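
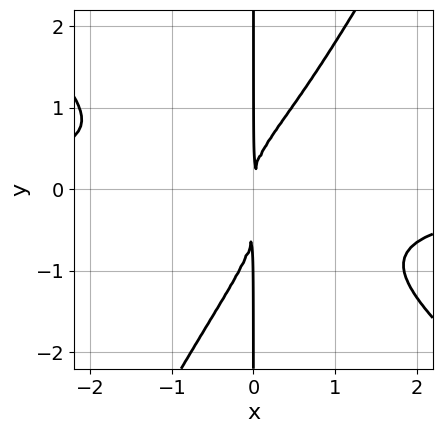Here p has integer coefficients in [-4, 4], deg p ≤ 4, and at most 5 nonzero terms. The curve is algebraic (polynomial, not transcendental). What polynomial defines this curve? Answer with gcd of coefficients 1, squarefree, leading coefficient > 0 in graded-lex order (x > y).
Degree: a generic line meets the curve in up to 4 points, so deg p = 4.
From the axis intercepts and sections: every point of the y-axis in the box is on the curve.
Fitting integer coefficients to these (and the overall shape) gives p.

3*x^3*y + 2*x^2*y^2 - 2*x*y^3 - x*y^2 + 3*x^2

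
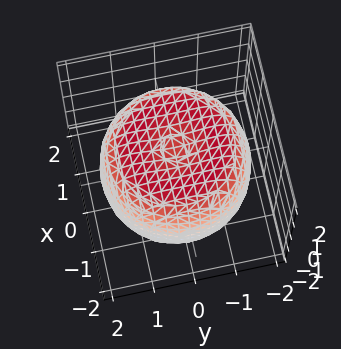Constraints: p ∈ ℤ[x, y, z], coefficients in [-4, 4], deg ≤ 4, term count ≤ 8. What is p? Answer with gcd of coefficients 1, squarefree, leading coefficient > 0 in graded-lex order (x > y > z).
x^4 + 2*x^2*y^2 + y^4 - 2*x^2 - 2*y^2 + 2*z^2 - 3

The degree is 4 — the shape is more complex than any degree-3 surface.
Symmetries: rotational symmetry about the z-axis ⇒ p depends on x, y only through x² + y².
From the visible intercepts: a circular section at z = -1 has radius between 1 and 2.
Putting this together gives p.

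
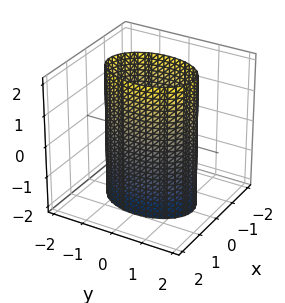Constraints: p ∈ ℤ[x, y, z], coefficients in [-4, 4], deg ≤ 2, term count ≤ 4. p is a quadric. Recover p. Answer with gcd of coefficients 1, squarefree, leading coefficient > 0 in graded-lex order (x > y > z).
1. Degree: a cylinder; a quadric, so deg p = 2.
2. Symmetries: the x ↦ −x reflection is a symmetry, so x appears only in even powers; mirror symmetry y ↦ −y ⇒ only even powers of y; mirror symmetry z ↦ −z ⇒ only even powers of z.
3. Reading off the gridlines: the surface avoids every integer z-axis point in the box; among the integer gridlines, it crosses the x-axis at x ∈ {-1, 1}.
4. The integer polynomial consistent with all of this is the stated p.

2*x^2 + y^2 - 2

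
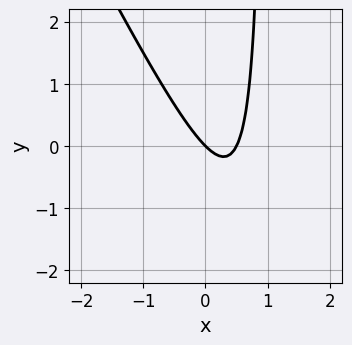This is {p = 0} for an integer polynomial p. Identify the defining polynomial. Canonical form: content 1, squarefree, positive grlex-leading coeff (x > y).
2*x^2 + x*y - x - y

1. Degree: the shape is more complex than any degree-1 curve, so deg p = 2.
2. Observable constraints: it crosses the y-axis at the gridline y = 0; one x-axis crossing is at x = 0.
3. Together with the visible shape, these determine p as stated.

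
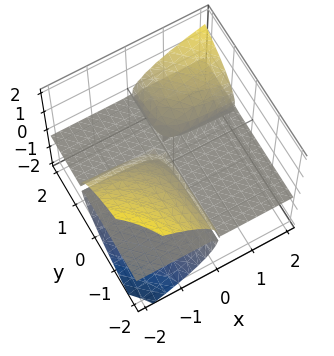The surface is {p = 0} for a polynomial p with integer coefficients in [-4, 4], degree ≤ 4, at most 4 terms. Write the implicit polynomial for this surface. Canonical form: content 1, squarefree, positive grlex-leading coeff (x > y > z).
The picture has 2 separate pieces.
The degree is 3 — a generic line meets the surface in up to 3 points.
Reading off the gridlines: every point of the x-axis in the box is on the surface; it meets the z-axis at z = 0 (among the integer gridlines); every point of the y-axis in the box is on the surface.
These observations pin down the coefficients.

2*x*y*z - 2*z^3 - x*z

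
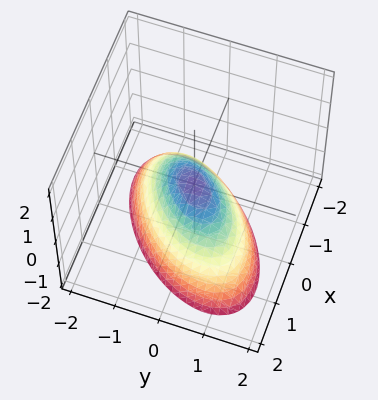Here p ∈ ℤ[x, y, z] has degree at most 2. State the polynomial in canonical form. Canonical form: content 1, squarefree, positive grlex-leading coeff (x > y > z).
x^2 - x*y + y^2 + z

(a) deg p = 2. No degree-1 surface has this shape.
(b) Against the integer gridlines: it meets the x-axis at x = 0 (among the integer gridlines); it meets the y-axis at y = 0 (among the integer gridlines); it meets the z-axis at z = 0 (among the integer gridlines).
(c) Matching integer coefficients to the picture gives p.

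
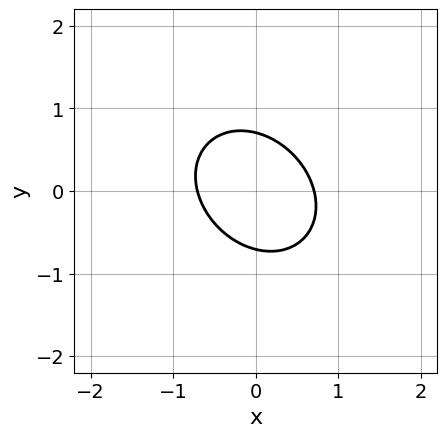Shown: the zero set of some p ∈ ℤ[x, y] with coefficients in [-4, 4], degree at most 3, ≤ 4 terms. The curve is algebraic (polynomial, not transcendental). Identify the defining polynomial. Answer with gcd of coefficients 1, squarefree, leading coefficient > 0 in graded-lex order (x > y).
The degree is 2 — no degree-1 curve has this shape.
The integer polynomial consistent with all of this is the stated p.

2*x^2 + x*y + 2*y^2 - 1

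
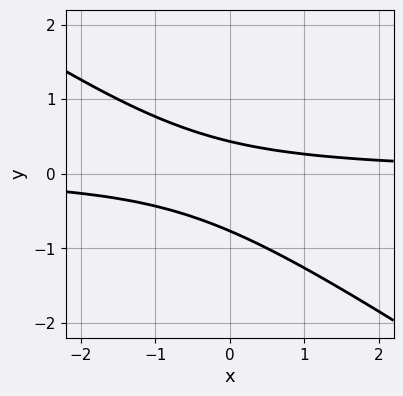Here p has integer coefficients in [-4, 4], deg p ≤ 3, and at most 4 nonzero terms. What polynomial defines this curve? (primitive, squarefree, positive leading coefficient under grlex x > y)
First, the degree is 2 — the shape is more complex than any degree-1 curve.
Next, observable constraints: it misses every integer gridline on the x-axis.
Finally, matching integer coefficients to the picture gives p.

2*x*y + 3*y^2 + y - 1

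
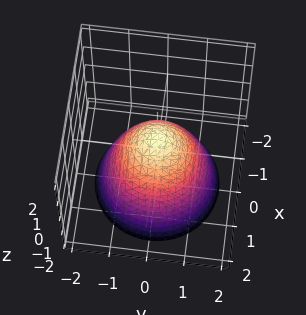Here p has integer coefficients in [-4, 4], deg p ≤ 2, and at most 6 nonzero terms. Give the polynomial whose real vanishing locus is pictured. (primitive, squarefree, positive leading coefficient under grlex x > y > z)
3*x^2 + 3*y^2 + 3*z - 2

First, degree: no degree-1 surface has this shape, so deg p = 2.
Next, symmetries: every cross-section ⟂ z is a circle, so x, y appear only via x² + y².
Then, against the integer gridlines: a circular section at z = -1 has radius between 1 and 2.
Finally, matching integer coefficients to the picture gives p.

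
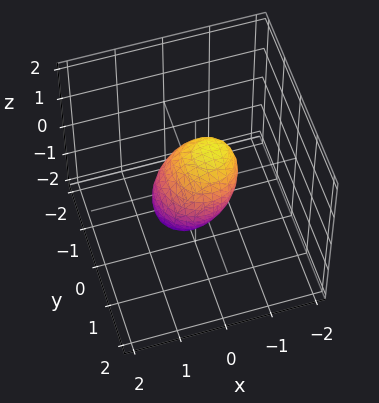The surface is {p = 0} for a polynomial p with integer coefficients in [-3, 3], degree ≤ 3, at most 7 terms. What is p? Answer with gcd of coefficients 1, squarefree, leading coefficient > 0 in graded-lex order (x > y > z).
The degree is 2 — no degree-1 surface has this shape.
Against the integer gridlines: the z-axis gridline crossings are at z ∈ {-1, 1}.
Putting this together gives p.

3*x^2 + 2*x*z + 3*y^2 + 2*z^2 - 2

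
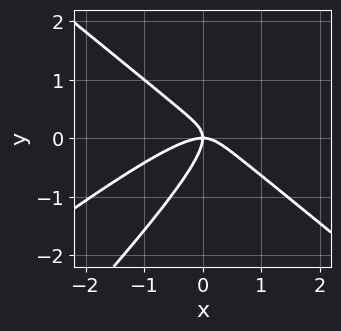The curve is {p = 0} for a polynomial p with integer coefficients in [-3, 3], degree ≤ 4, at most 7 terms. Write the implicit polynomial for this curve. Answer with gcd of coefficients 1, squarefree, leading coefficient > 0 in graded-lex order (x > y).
1. The degree is 3 — a generic line meets the curve in up to 3 points.
2. Against the integer gridlines: it meets the y-axis at y = 0 (among the integer gridlines); it crosses the x-axis at the gridline x = 0.
3. Solving for integer coefficients yields p as stated.

2*x^3 - 2*x^2*y - 3*x*y^2 + 3*y^3 + 2*x*y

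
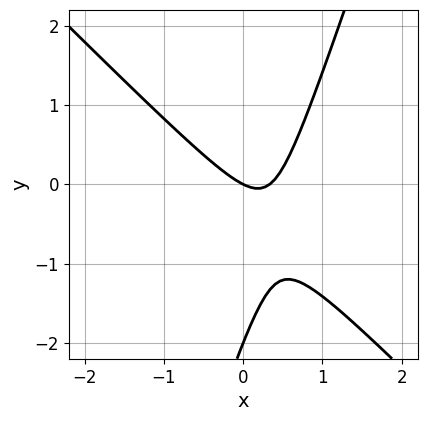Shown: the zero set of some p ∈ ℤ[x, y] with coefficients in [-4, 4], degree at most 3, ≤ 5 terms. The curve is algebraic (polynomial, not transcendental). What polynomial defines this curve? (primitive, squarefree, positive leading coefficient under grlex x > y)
First, deg p = 2. The shape is more complex than any degree-1 curve.
Then, from the visible intercepts: it meets the x-axis at x = 0 (among the integer gridlines); the y-axis gridline crossings are at y ∈ {-2, 0}.
Finally, together with the visible shape, these determine p as stated.

3*x^2 + 2*x*y - y^2 - x - 2*y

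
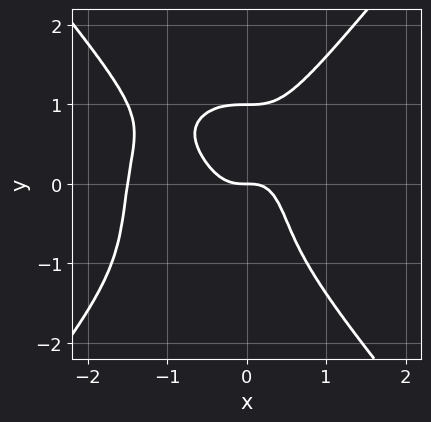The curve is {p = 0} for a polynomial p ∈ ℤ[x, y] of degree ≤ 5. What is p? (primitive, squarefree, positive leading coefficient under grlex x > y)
(a) Degree: a generic line meets the curve in up to 4 points, so deg p = 4.
(b) From the axis intercepts and sections: it crosses the x-axis at the gridline x = 0; among the integer gridlines, it crosses the y-axis at y ∈ {0, 1}.
(c) Matching integer coefficients to the picture gives p.

2*x^4 - y^4 + 3*x^3 + y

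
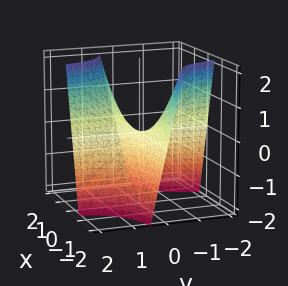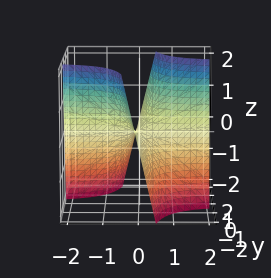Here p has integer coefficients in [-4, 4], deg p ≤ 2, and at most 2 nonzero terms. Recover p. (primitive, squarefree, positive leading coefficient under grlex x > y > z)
The degree is 2 — a generic line meets the surface in up to 2 points.
Reading off the gridlines: every point of the x-axis in the box is on the surface; the visible y-axis segment lies entirely on the surface; it meets the z-axis at z = 0 (among the integer gridlines).
Matching integer coefficients to the picture gives p.

2*x*y - z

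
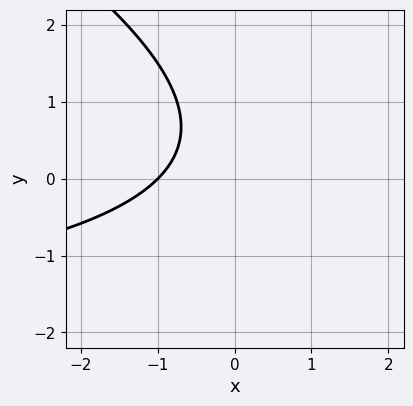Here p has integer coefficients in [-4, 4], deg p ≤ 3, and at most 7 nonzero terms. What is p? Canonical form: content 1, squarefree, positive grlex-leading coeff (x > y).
x*y + 2*y^2 + 3*x - 2*y + 3

First, deg p = 2. The shape is more complex than any degree-1 curve.
Next, from the axis intercepts and sections: no y-intercept at any integer in the box; it crosses the x-axis at the gridline x = -1.
Finally, solving for integer coefficients yields p as stated.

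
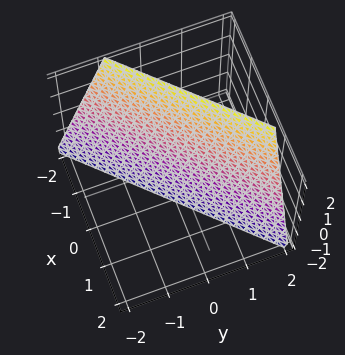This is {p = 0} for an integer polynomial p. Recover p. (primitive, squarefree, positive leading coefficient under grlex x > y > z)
(a) The degree is 1 — the surface is flat (a plane).
(b) From the axis intercepts and sections: one z-axis crossing is at z = -2.
(c) Solving for integer coefficients yields p as stated.

3*x - 3*y + z + 2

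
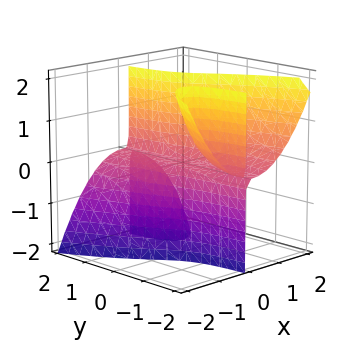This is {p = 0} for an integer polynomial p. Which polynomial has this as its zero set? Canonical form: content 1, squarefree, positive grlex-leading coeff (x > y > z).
(a) The picture has 3 separate pieces.
(b) The degree is 3 — the shape is more complex than any degree-2 surface.
(c) From the axis intercepts and sections: the visible y-axis segment lies entirely on the surface; one z-axis crossing is at z = 0; it crosses the x-axis at the gridline x = 0.
(d) Fitting integer coefficients to these (and the overall shape) gives p.

3*x^3 + 3*x*y*z - z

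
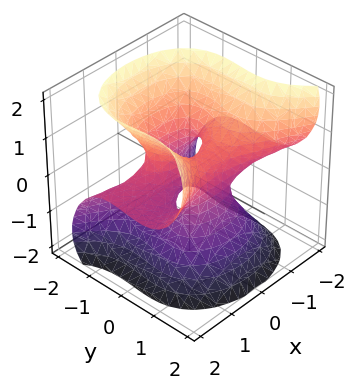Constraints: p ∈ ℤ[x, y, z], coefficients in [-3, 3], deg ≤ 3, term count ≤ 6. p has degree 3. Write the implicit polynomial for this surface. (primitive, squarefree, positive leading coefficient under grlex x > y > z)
deg p = 3.
Reading off the gridlines: it crosses the y-axis at the gridline y = 0; the visible x-axis segment lies entirely on the surface; one z-axis crossing is at z = 0.
The integer polynomial consistent with all of this is the stated p.

3*x^2*z - 3*y^3 - 2*z^3 + 2*y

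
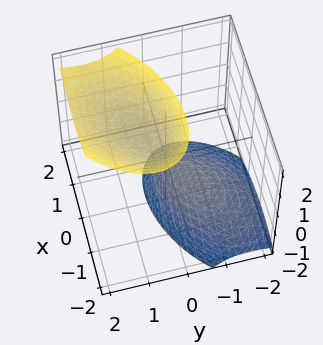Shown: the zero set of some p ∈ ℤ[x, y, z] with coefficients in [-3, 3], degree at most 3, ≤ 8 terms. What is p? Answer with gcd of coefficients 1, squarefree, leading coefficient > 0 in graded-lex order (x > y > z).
2*x^2 - 2*x*y + 3*y^2 - 3*y*z - z^2 + 1

1. I count 2 distinct pieces. Treating them together as one polynomial.
2. deg p = 2. No degree-1 surface has this shape.
3. Reading off the gridlines: the surface avoids every integer x-axis point in the box; the z-axis gridline crossings are at z ∈ {-1, 1}; the surface avoids every integer y-axis point in the box.
4. Putting this together gives p.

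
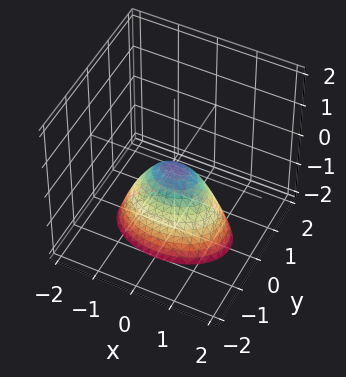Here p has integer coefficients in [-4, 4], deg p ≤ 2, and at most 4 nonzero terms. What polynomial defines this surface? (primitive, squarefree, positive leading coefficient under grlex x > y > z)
First, deg p = 2. A paraboloid; a quadric.
Next, symmetries: mirror symmetry x ↦ −x ⇒ only even powers of x; mirror symmetry y ↦ −y ⇒ only even powers of y.
Then, observable constraints: one x-axis crossing is at x = 0; one z-axis crossing is at z = 0.
Finally, fitting integer coefficients to these (and the overall shape) gives p.

x^2 + 2*y^2 + z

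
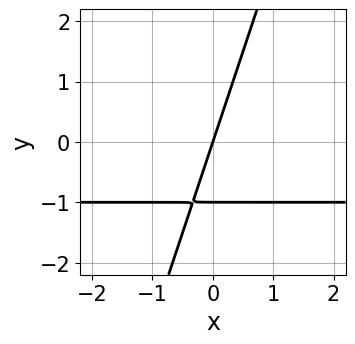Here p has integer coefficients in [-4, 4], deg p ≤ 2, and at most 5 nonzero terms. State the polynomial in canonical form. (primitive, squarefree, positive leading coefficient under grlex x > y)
Degree: the shape is more complex than any degree-1 curve, so deg p = 2.
Observable constraints: among the integer gridlines, it crosses the y-axis at y ∈ {-1, 0}; it meets the x-axis at x = 0 (among the integer gridlines).
Solving for integer coefficients yields p as stated.

3*x*y - y^2 + 3*x - y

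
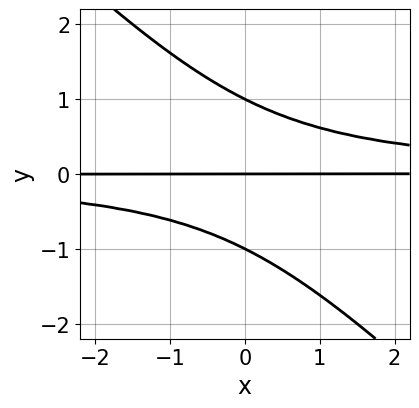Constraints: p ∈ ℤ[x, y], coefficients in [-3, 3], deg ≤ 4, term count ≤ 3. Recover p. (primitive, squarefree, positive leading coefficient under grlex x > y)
x*y^2 + y^3 - y

(a) deg p = 3.
(b) Against the integer gridlines: the y-axis gridline crossings are at y ∈ {-1, 0, 1}; every point of the x-axis in the box is on the curve.
(c) Solving for integer coefficients yields p as stated.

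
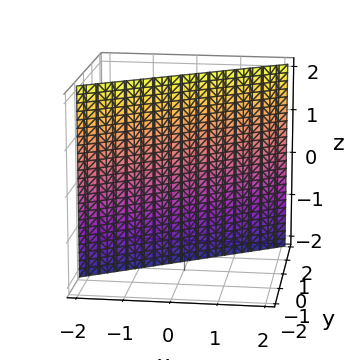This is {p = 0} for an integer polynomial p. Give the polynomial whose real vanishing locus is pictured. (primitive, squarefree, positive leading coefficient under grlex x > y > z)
1. deg p = 1. The surface is flat (a plane).
2. Observable constraints: no z-intercept at any integer in the box; one x-axis crossing is at x = -1.
3. Together with the visible shape, these determine p as stated.

2*x - 3*y + 2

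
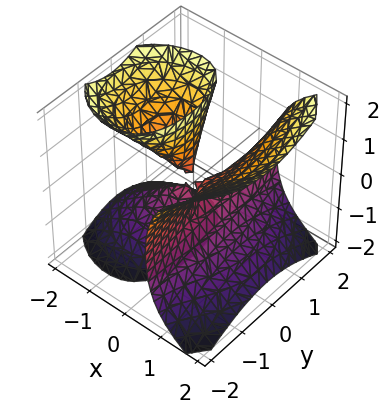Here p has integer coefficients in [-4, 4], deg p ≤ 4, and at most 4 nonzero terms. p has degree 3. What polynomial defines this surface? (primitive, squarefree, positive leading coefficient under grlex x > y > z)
2*x^3 + 3*x*y^2 - 3*x*z^2 - 2*y^2

I count 3 distinct pieces.
Degree: the shape is more complex than any degree-2 surface, so deg p = 3.
Reading off the gridlines: the visible z-axis segment lies entirely on the surface; it crosses the x-axis at the gridline x = 0; one y-axis crossing is at y = 0.
Matching integer coefficients to the picture gives p.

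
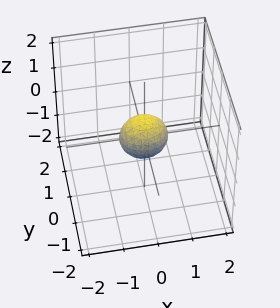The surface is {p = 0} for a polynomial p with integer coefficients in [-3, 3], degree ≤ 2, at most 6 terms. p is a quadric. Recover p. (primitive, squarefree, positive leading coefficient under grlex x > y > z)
1. The degree is 2 — bounded and convex; a quadric.
2. Symmetries: mirror symmetry y ↦ −y ⇒ only even powers of y; it's symmetric under x → −x, forcing even powers of x; it's symmetric under z → −z, forcing even powers of z.
3. Matching integer coefficients to the picture gives p.

2*x^2 + 3*y^2 + 2*z^2 - 1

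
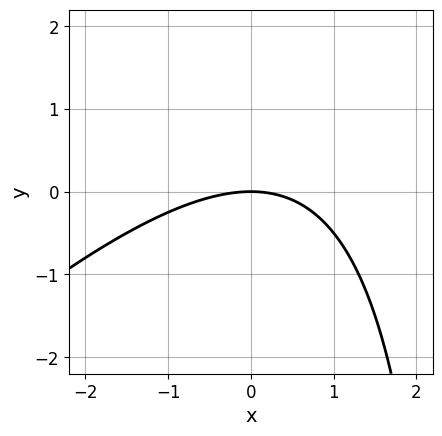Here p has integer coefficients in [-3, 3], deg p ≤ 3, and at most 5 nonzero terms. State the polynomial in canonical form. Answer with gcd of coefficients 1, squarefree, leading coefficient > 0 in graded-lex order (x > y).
deg p = 2. No degree-1 curve has this shape.
Reading off the gridlines: it meets the x-axis at x = 0 (among the integer gridlines); it crosses the y-axis at the gridline y = 0.
Matching integer coefficients to the picture gives p.

x^2 - x*y + 3*y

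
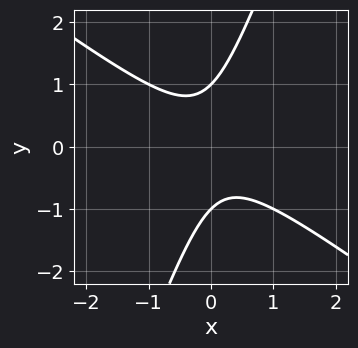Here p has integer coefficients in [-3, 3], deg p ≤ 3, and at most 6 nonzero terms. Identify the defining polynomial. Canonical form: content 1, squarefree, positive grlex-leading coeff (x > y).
2*x^2 + 2*x*y - y^2 + 1

deg p = 2.
Against the integer gridlines: the curve avoids every integer x-axis point in the box; the y-axis gridline crossings are at y ∈ {-1, 1}.
Matching integer coefficients to the picture gives p.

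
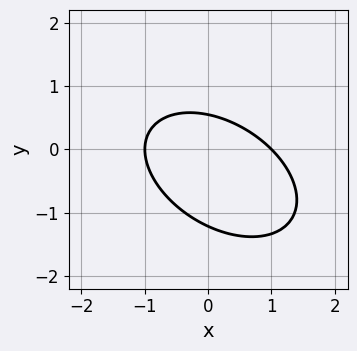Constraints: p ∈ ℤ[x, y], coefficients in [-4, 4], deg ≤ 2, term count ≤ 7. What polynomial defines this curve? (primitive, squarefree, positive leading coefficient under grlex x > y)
2*x^2 + 2*x*y + 3*y^2 + 2*y - 2

(a) Degree: the shape is more complex than any degree-1 curve, so deg p = 2.
(b) From the visible intercepts: the x-axis gridline crossings are at x ∈ {-1, 1}.
(c) Fitting integer coefficients to these (and the overall shape) gives p.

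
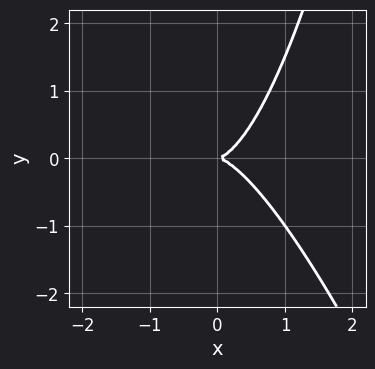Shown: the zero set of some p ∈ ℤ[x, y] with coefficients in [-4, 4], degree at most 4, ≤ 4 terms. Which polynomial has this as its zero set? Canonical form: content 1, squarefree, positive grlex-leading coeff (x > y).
3*x^3 + x^2*y - 2*y^2

1. The degree is 3 — a generic line meets the curve in up to 3 points.
2. Checking where it meets the axes: it meets the y-axis at y = 0 (among the integer gridlines); it meets the x-axis at x = 0 (among the integer gridlines).
3. These observations pin down the coefficients.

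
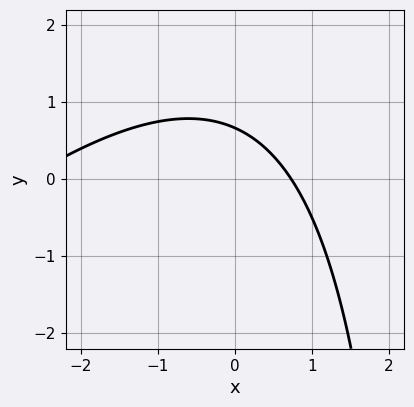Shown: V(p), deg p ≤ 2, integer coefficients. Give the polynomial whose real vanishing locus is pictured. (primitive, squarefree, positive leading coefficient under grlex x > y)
x^2 - x*y + 2*x + 3*y - 2

(a) The degree is 2 — the shape is more complex than any degree-1 curve.
(b) Putting this together gives p.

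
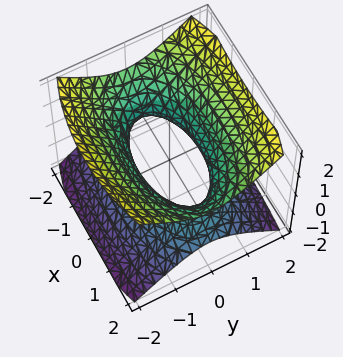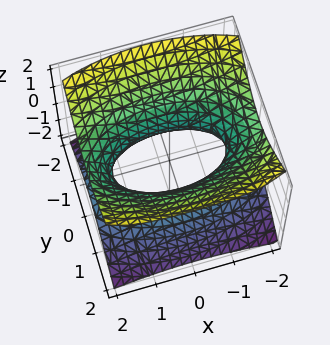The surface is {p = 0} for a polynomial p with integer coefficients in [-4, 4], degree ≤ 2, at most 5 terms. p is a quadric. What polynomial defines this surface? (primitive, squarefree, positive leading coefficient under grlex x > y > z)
First, deg p = 2. An hourglass — one-sheet hyperboloid; a quadric.
Then, symmetries: mirror symmetry z ↦ −z ⇒ only even powers of z; the x ↦ −x reflection is a symmetry, so x appears only in even powers; the y ↦ −y reflection is a symmetry, so y appears only in even powers.
Next, from the axis intercepts and sections: it misses every integer gridline on the z-axis.
Finally, assembling these constraints gives the stated polynomial.

x^2 + 3*y^2 - 3*z^2 - 2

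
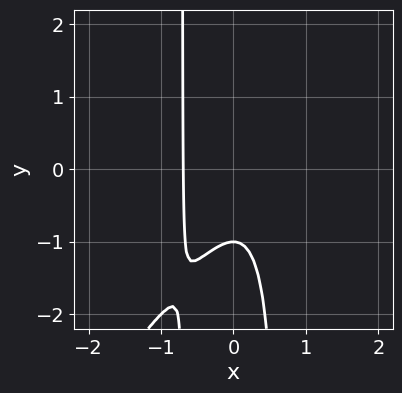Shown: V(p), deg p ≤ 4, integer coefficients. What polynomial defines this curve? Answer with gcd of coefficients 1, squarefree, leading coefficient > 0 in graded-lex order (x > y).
3*x^3 - 2*x^2*y + y + 1

deg p = 3.
From the visible intercepts: one y-axis crossing is at y = -1.
Together with the visible shape, these determine p as stated.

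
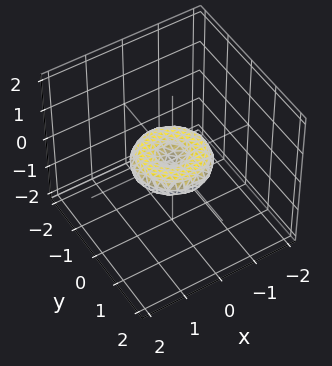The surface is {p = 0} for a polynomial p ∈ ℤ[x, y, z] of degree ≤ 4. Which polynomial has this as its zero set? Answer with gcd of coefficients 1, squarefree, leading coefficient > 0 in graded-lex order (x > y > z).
x^4 + 2*x^2*y^2 + y^4 - x^2 - y^2 + 3*z^2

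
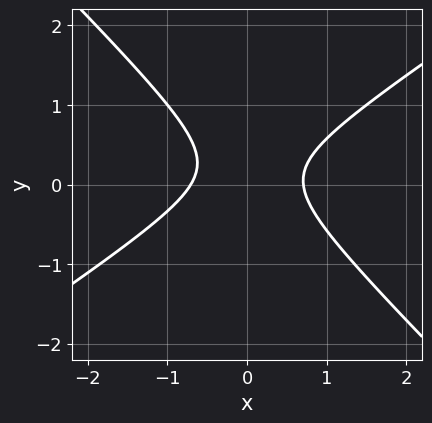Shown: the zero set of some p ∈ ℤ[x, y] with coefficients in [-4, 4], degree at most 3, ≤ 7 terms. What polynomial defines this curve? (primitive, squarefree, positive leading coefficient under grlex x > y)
2*x^2 - x*y - 3*y^2 + y - 1

First, degree: no degree-1 curve has this shape, so deg p = 2.
Then, observable constraints: it misses every integer gridline on the y-axis.
Finally, solving for integer coefficients yields p as stated.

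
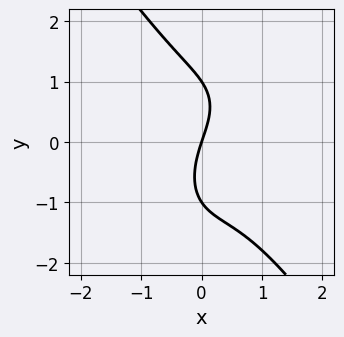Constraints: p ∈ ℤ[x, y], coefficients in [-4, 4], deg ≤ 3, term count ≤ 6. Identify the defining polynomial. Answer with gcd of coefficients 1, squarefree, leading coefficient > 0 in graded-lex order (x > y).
First, the degree is 3 — the shape is more complex than any degree-2 curve.
Then, from the axis intercepts and sections: one x-axis crossing is at x = 0; among the integer gridlines, it crosses the y-axis at y ∈ {-1, 0, 1}.
Finally, matching integer coefficients to the picture gives p.

3*x^3 + y^3 - 2*x^2 + 3*x - y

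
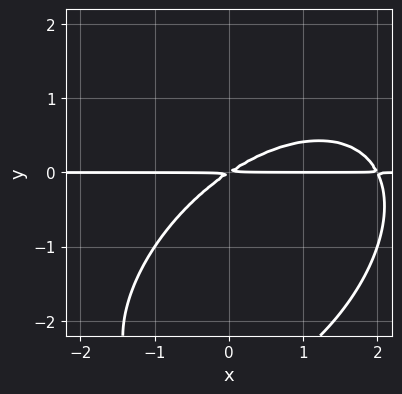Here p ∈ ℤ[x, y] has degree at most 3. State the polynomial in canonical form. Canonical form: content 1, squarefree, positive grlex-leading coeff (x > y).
Degree: the shape is more complex than any degree-2 curve, so deg p = 3.
Against the integer gridlines: every point of the x-axis in the box is on the curve.
Assembling these constraints gives the stated polynomial.

x^2*y - x*y^2 + y^3 - 2*x*y + 3*y^2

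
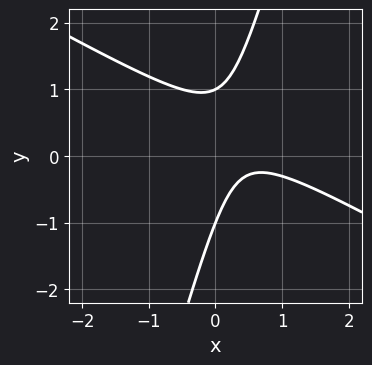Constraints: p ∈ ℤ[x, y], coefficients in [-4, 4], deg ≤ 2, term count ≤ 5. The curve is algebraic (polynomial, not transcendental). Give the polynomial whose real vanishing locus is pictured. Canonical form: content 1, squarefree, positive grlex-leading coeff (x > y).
(a) deg p = 2. No degree-1 curve has this shape.
(b) From the axis intercepts and sections: the y-axis gridline crossings are at y ∈ {-1, 1}; no x-intercept at any integer in the box.
(c) The integer polynomial consistent with all of this is the stated p.

2*x^2 + 3*x*y - y^2 - 2*x + 1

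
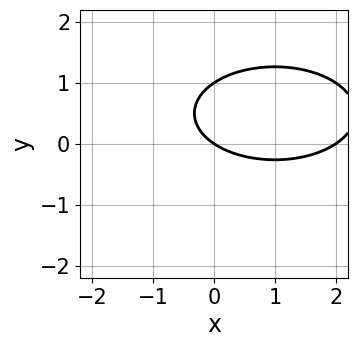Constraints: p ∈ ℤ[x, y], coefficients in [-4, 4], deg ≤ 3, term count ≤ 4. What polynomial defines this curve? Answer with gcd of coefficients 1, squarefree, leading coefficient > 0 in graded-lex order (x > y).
x^2 + 3*y^2 - 2*x - 3*y

First, deg p = 2.
Then, against the integer gridlines: the x-axis gridline crossings are at x ∈ {0, 2}; among the integer gridlines, it crosses the y-axis at y ∈ {0, 1}.
Finally, assembling these constraints gives the stated polynomial.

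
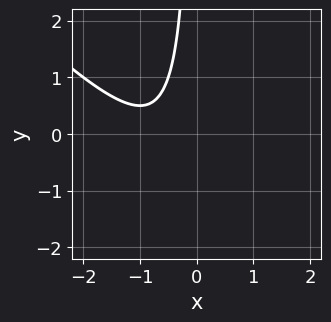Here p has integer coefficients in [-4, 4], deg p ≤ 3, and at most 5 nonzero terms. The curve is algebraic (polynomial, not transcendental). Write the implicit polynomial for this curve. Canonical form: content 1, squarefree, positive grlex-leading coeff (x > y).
The degree is 2 — no degree-1 curve has this shape.
Checking where it meets the axes: it misses every integer gridline on the y-axis; it misses every integer gridline on the x-axis.
Putting this together gives p.

2*x^2 + 2*x*y + 3*x + 2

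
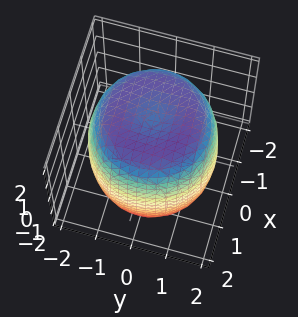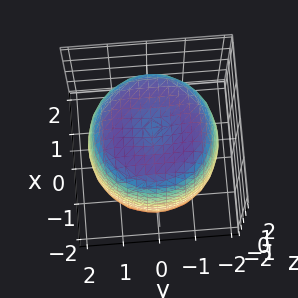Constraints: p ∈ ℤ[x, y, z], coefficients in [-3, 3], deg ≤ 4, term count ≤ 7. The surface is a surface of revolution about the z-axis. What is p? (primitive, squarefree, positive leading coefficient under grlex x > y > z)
x^4 + 2*x^2*y^2 + y^4 - 2*x^2 - 2*y^2 + z^2 - 3

First, degree: no degree-3 surface has this shape, so deg p = 4.
Then, by symmetry, the surface is invariant under rotation about z: p = q(x² + y², z).
Then, from the visible intercepts: a circular section at z = 1 has radius between 1 and 2.
Finally, matching integer coefficients to the picture gives p.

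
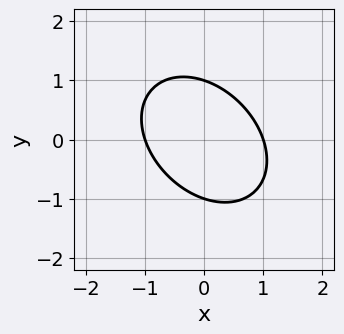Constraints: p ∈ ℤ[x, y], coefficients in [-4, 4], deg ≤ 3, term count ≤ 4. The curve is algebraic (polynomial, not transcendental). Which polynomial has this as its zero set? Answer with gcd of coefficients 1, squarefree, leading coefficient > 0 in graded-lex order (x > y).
3*x^2 + 2*x*y + 3*y^2 - 3

First, deg p = 2.
Then, checking where it meets the axes: among the integer gridlines, it crosses the x-axis at x ∈ {-1, 1}; among the integer gridlines, it crosses the y-axis at y ∈ {-1, 1}.
Finally, assembling these constraints gives the stated polynomial.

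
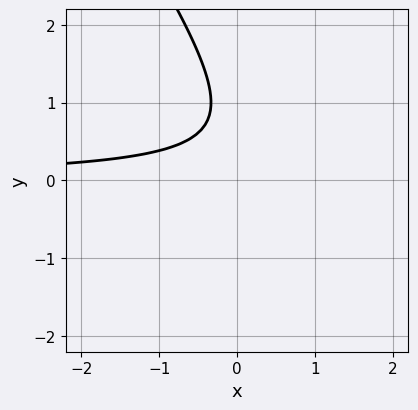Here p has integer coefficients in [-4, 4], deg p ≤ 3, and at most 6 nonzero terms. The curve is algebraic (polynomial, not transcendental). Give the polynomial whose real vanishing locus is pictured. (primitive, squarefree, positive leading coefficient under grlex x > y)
3*x*y + 2*y^2 - 3*y + 2

First, the degree is 2 — a generic line meets the curve in up to 2 points.
Next, observable constraints: no y-intercept at any integer in the box; the curve avoids every integer x-axis point in the box.
Finally, putting this together gives p.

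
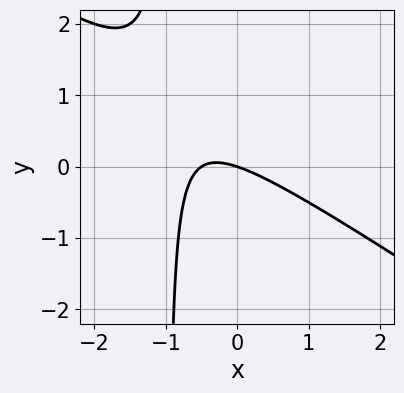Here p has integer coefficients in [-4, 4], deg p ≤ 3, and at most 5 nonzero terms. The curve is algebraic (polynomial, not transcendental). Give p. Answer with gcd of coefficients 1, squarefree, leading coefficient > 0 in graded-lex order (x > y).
2*x^2 + 3*x*y + x + 3*y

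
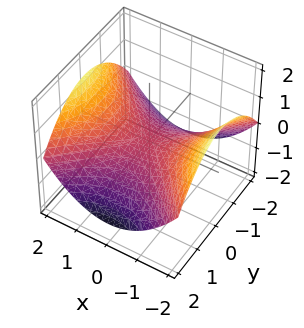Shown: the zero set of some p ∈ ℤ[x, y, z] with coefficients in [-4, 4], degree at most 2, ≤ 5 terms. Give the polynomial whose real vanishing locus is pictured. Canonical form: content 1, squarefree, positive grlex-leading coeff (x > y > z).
x^2 - y^2 - 3*z

First, the degree is 2 — a saddle surface; a quadric.
Then, symmetries: mirror symmetry y ↦ −y ⇒ only even powers of y; it's symmetric under x → −x, forcing even powers of x.
Next, checking where it meets the axes: it crosses the z-axis at the gridline z = 0; it crosses the y-axis at the gridline y = 0.
Finally, solving for integer coefficients yields p as stated.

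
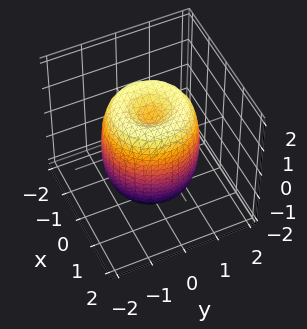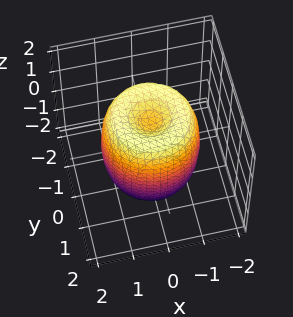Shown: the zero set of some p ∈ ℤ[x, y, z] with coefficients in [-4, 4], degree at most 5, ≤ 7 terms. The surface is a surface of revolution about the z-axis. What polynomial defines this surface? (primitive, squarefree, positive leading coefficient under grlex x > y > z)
The degree is 4 — a generic line meets the surface in up to 4 points.
Symmetry: the z-axis is an axis of rotation, so x and y enter only as x² + y².
From the axis intercepts and sections: a circular section at z = 0 has radius between 1 and 2; the z-axis gridline crossings are at z ∈ {-1, 1}.
These observations pin down the coefficients.

2*x^4 + 4*x^2*y^2 + 2*y^4 - 3*x^2 - 3*y^2 + z^2 - 1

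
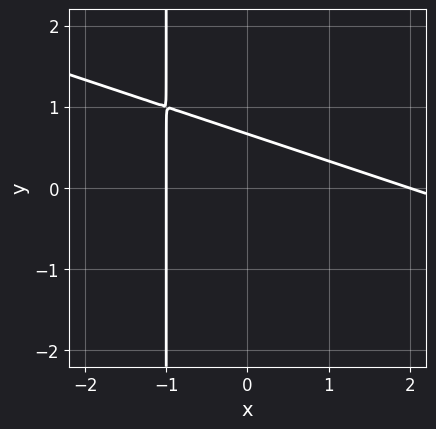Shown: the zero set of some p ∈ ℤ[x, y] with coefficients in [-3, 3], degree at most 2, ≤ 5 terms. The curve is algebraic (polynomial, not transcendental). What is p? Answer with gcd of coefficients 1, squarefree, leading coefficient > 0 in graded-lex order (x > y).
x^2 + 3*x*y - x + 3*y - 2

First, degree: no degree-1 curve has this shape, so deg p = 2.
Then, against the integer gridlines: the x-axis gridline crossings are at x ∈ {-1, 2}.
Finally, fitting integer coefficients to these (and the overall shape) gives p.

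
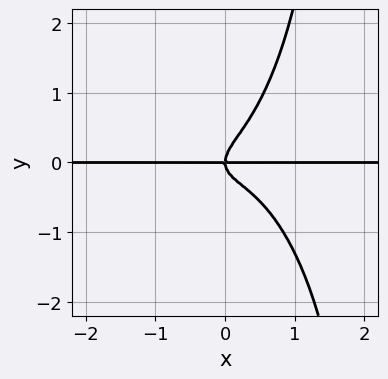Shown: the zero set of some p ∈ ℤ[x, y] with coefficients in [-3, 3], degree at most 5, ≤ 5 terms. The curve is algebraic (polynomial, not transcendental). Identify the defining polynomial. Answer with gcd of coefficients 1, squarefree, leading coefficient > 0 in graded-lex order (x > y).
Degree: a generic line meets the curve in up to 4 points, so deg p = 4.
From the axis intercepts and sections: every point of the x-axis in the box is on the curve; one y-axis crossing is at y = 0.
Together with the visible shape, these determine p as stated.

2*x^3*y + x*y^3 + x*y^2 - 2*y^3 + x*y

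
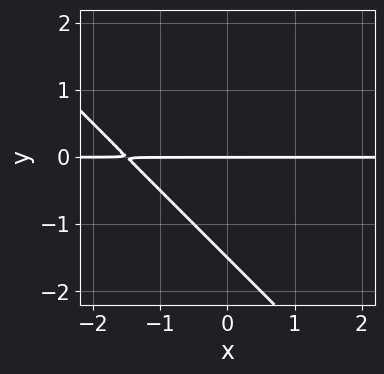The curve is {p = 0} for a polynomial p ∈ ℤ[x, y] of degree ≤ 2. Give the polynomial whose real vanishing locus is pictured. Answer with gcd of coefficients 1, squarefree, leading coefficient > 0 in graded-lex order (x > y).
2*x*y + 2*y^2 + 3*y

First, deg p = 2. The shape is more complex than any degree-1 curve.
Next, against the integer gridlines: one y-axis crossing is at y = 0; every point of the x-axis in the box is on the curve.
Finally, assembling these constraints gives the stated polynomial.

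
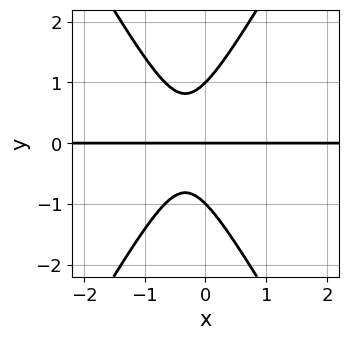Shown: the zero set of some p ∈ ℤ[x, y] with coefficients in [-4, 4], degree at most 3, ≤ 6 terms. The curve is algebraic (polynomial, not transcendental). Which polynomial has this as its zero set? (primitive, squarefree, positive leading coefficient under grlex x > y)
3*x^2*y - y^3 + 2*x*y + y

First, degree: a generic line meets the curve in up to 3 points, so deg p = 3.
Next, against the integer gridlines: the visible x-axis segment lies entirely on the curve; the y-axis gridline crossings are at y ∈ {-1, 0, 1}.
Finally, together with the visible shape, these determine p as stated.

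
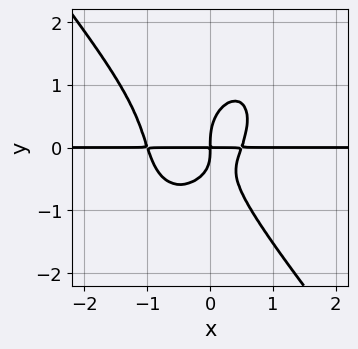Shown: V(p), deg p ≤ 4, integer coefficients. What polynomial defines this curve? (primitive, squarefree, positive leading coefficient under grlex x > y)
2*x^3*y + y^4 + x^2*y - x*y^2 - x*y

Degree: a generic line meets the curve in up to 4 points, so deg p = 4.
Against the integer gridlines: the visible x-axis segment lies entirely on the curve.
Putting this together gives p.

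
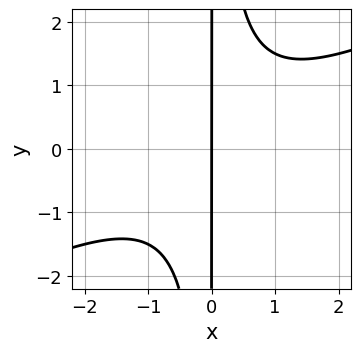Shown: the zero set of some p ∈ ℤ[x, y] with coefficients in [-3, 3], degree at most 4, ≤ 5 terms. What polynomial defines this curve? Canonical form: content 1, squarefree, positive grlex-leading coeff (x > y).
The degree is 3 — no degree-2 curve has this shape.
Against the integer gridlines: every point of the y-axis in the box is on the curve; it meets the x-axis at x = 0 (among the integer gridlines).
The integer polynomial consistent with all of this is the stated p.

x^3 - 2*x^2*y + 2*x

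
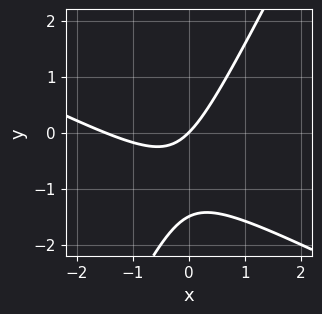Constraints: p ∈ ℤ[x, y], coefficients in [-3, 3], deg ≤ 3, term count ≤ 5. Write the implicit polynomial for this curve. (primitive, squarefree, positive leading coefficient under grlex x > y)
2*x^2 + 3*x*y - 2*y^2 + 3*x - 3*y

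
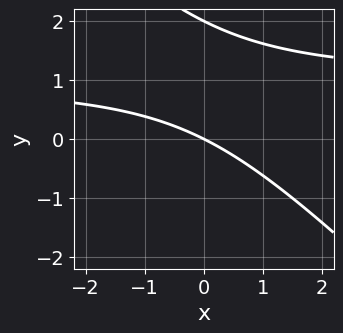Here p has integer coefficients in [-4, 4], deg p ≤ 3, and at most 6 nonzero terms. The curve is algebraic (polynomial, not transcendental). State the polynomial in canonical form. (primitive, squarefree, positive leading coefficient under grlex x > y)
x*y + y^2 - x - 2*y

(a) The degree is 2 — the shape is more complex than any degree-1 curve.
(b) Reading off the gridlines: the y-axis gridline crossings are at y ∈ {0, 2}; one x-axis crossing is at x = 0.
(c) Matching integer coefficients to the picture gives p.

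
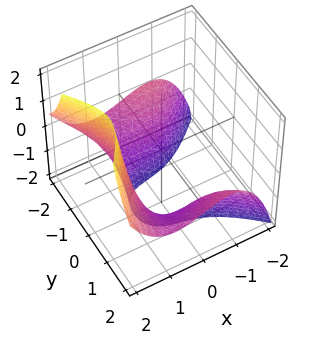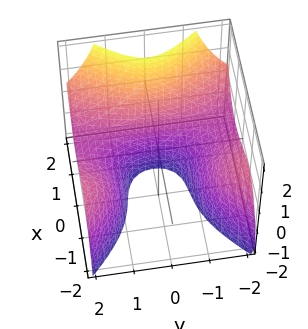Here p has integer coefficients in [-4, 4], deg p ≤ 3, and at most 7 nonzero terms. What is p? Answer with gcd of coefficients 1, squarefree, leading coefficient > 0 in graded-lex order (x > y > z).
2*x^3 - x*y^2 - 2*y^2*z - x*z - 3

(a) deg p = 3. A generic line meets the surface in up to 3 points.
(b) Against the integer gridlines: it misses every integer gridline on the y-axis; no z-intercept at any integer in the box.
(c) Solving for integer coefficients yields p as stated.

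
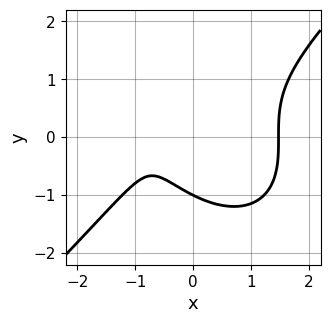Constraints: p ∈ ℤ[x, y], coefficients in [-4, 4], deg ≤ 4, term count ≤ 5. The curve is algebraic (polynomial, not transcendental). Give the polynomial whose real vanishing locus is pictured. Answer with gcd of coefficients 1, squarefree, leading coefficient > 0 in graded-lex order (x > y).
First, degree: no degree-2 curve has this shape, so deg p = 3.
Then, against the integer gridlines: one y-axis crossing is at y = -1.
Finally, solving for integer coefficients yields p as stated.

2*x^3 - 2*y^3 - 3*x - 2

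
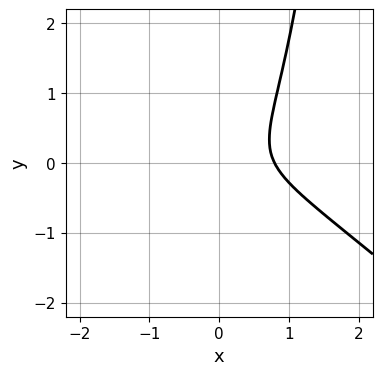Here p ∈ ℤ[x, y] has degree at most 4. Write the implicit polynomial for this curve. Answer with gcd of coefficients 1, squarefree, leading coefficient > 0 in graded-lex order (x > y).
2*x^3 + 3*x^2*y + x*y^2 - 3*y^2 - 1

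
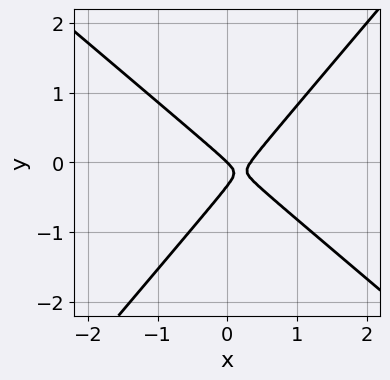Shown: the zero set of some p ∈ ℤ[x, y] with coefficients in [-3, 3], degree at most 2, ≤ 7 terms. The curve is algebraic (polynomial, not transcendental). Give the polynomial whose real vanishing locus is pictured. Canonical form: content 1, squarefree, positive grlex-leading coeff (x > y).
1. deg p = 2. The shape is more complex than any degree-1 curve.
2. Reading off the gridlines: one x-axis crossing is at x = 0; it meets the y-axis at y = 0 (among the integer gridlines).
3. Matching integer coefficients to the picture gives p.

3*x^2 + x*y - 3*y^2 - x - y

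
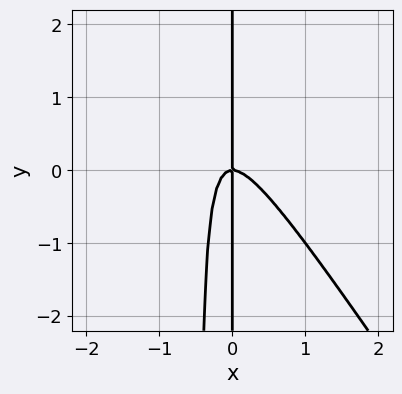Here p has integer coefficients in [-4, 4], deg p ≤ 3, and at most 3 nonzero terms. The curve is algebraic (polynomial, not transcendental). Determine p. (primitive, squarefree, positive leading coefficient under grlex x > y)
3*x^3 + 2*x^2*y + x*y

First, degree: the shape is more complex than any degree-2 curve, so deg p = 3.
Then, observable constraints: it crosses the x-axis at the gridline x = 0; every point of the y-axis in the box is on the curve.
Finally, putting this together gives p.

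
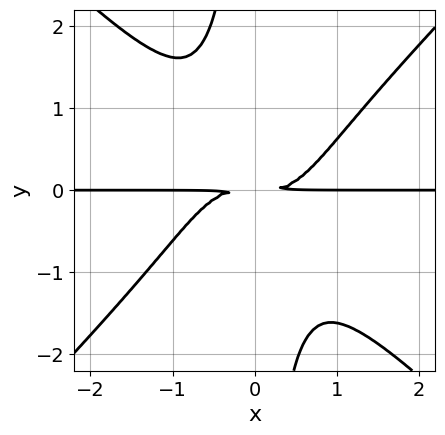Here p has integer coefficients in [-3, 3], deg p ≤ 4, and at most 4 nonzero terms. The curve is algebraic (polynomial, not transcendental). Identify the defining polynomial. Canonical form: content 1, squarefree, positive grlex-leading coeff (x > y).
1. The degree is 4 — a generic line meets the curve in up to 4 points.
2. Observable constraints: the visible x-axis segment lies entirely on the curve.
3. Assembling these constraints gives the stated polynomial.

x^3*y - x*y^3 - y^2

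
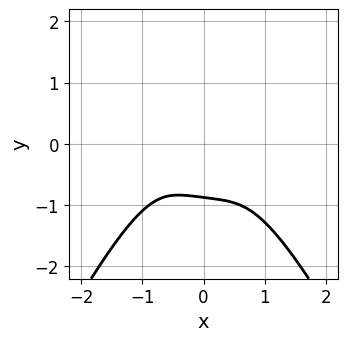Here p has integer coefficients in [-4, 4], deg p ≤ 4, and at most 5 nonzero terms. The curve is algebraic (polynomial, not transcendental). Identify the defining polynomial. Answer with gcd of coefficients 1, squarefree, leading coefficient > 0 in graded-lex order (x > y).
3*x^4 + 3*y^3 - x*y + 2

Degree: no degree-3 curve has this shape, so deg p = 4.
From the visible intercepts: the curve avoids every integer x-axis point in the box.
Together with the visible shape, these determine p as stated.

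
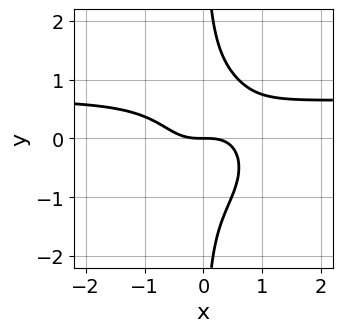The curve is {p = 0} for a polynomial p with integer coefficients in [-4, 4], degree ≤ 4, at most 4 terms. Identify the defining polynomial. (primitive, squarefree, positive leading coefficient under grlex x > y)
First, degree: the shape is more complex than any degree-3 curve, so deg p = 4.
Then, observable constraints: it meets the y-axis at y = 0 (among the integer gridlines); one x-axis crossing is at x = 0.
Finally, the integer polynomial consistent with all of this is the stated p.

3*x^3*y + 3*x*y^3 - 2*x^3 - 2*y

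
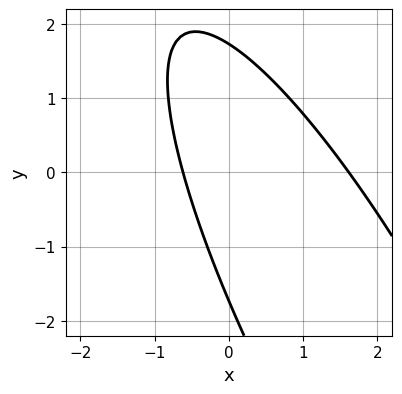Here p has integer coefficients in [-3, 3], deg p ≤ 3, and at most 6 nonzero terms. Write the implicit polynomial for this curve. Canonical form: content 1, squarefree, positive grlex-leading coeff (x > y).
The degree is 2 — no degree-1 curve has this shape.
Putting this together gives p.

3*x^2 + 3*x*y + y^2 - 3*x - 3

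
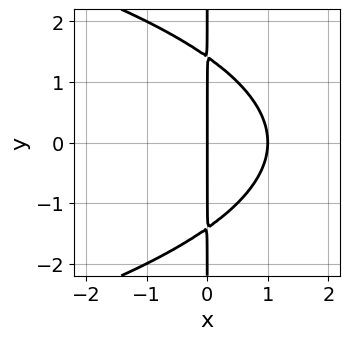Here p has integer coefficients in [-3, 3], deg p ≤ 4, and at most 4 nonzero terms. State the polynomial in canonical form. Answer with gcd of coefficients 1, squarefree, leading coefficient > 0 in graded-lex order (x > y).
First, deg p = 3. The shape is more complex than any degree-2 curve.
Next, symmetries: it's symmetric under y → −y, forcing even powers of y.
Then, observable constraints: every point of the y-axis in the box is on the curve; among the integer gridlines, it crosses the x-axis at x ∈ {0, 1}.
Finally, assembling these constraints gives the stated polynomial.

x*y^2 + 2*x^2 - 2*x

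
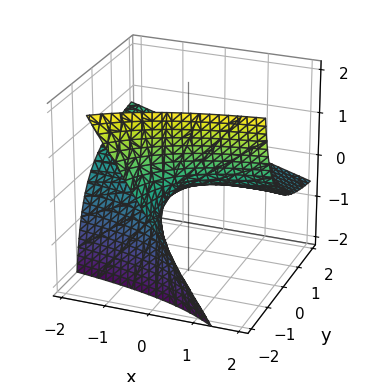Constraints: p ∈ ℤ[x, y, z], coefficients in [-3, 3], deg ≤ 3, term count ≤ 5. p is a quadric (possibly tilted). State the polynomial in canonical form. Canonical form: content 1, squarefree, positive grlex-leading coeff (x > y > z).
The degree is 2 — the shape is more complex than any degree-1 surface.
Against the integer gridlines: one z-axis crossing is at z = 0; every point of the y-axis in the box is on the surface.
Fitting integer coefficients to these (and the overall shape) gives p. Check: (-1, 0, 0) on the x-axis lies on the surface, and p(-1, 0, 0) = 0. ✓

x*y + 2*y*z + 3*z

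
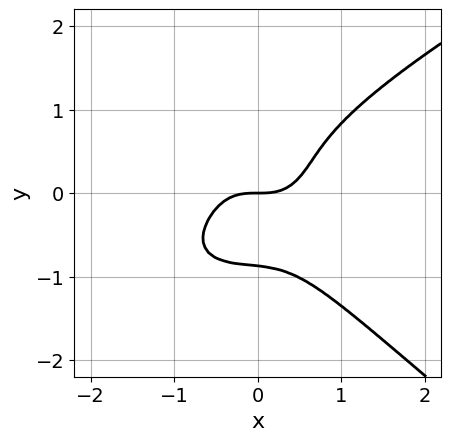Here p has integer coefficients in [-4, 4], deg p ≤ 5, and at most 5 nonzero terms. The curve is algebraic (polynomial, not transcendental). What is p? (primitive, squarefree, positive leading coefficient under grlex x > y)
x^2*y^2 - x*y^3 - 3*y^4 + 3*x^3 - 2*y

(a) The degree is 4 — no degree-3 curve has this shape.
(b) Against the integer gridlines: it crosses the y-axis at the gridline y = 0; it crosses the x-axis at the gridline x = 0.
(c) Solving for integer coefficients yields p as stated.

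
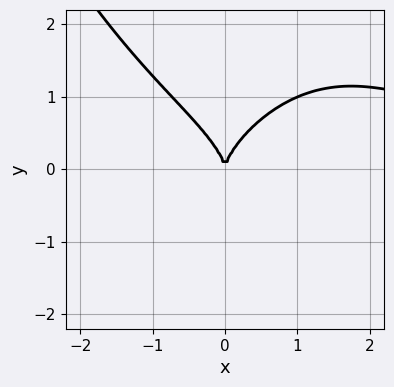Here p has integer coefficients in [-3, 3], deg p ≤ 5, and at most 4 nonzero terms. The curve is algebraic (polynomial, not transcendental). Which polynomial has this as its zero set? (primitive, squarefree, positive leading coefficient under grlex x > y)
x^3*y + 2*y^3 - 3*x^2

The degree is 4 — a generic line meets the curve in up to 4 points.
Observable constraints: it crosses the x-axis at the gridline x = 0; it meets the y-axis at y = 0 (among the integer gridlines).
Fitting integer coefficients to these (and the overall shape) gives p.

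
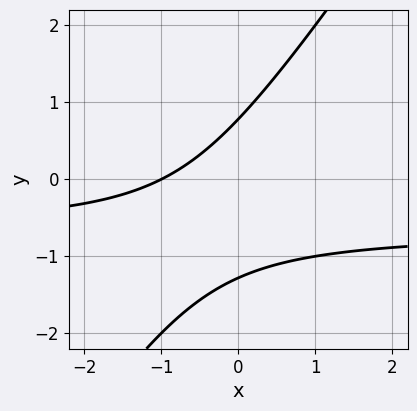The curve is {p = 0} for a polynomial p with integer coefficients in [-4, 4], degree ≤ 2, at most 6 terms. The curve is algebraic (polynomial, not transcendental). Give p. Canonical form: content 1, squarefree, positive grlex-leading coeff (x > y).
3*x*y - 2*y^2 + 2*x - y + 2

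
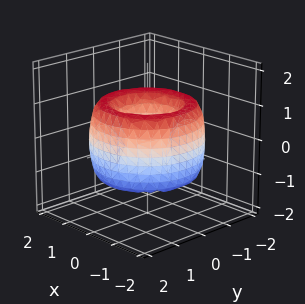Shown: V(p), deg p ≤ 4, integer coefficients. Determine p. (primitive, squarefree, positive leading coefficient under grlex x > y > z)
x^4 + 2*x^2*y^2 + y^4 - 3*x^2 - 3*y^2 + z^2 + 1

deg p = 4.
Symmetries: rotational symmetry about the z-axis ⇒ p depends on x, y only through x² + y².
Against the integer gridlines: a circular section at z = -1 has radius exactly 1; no z-intercept at any integer in the box.
Fitting integer coefficients to these (and the overall shape) gives p.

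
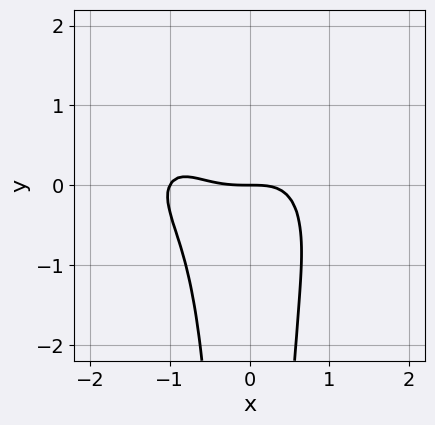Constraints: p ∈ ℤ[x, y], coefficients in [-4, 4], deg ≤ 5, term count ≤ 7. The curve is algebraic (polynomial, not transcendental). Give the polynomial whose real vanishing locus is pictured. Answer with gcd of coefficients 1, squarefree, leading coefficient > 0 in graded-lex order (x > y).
The degree is 4 — the shape is more complex than any degree-3 curve.
Observable constraints: among the integer gridlines, it crosses the x-axis at x ∈ {-1, 0}; it meets the y-axis at y = 0 (among the integer gridlines).
Solving for integer coefficients yields p as stated.

2*x^4 + 3*x^2*y^2 + 2*x^3 - 2*x^2*y + 3*y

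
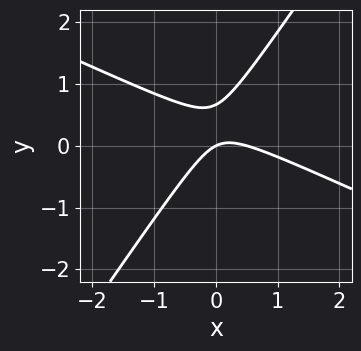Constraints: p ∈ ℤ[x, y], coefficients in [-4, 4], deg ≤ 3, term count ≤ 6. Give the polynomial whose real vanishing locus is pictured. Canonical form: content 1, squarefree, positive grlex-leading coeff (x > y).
2*x^2 + 3*x*y - 3*y^2 - x + 2*y

First, degree: no degree-1 curve has this shape, so deg p = 2.
Then, reading off the gridlines: it crosses the x-axis at the gridline x = 0; one y-axis crossing is at y = 0.
Finally, together with the visible shape, these determine p as stated.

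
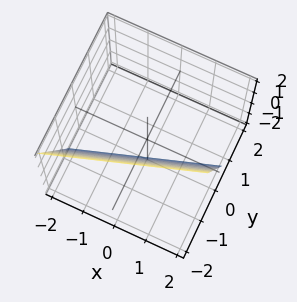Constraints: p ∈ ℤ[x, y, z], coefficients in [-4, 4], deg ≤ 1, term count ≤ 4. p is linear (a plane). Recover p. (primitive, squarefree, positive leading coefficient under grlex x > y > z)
deg p = 1. The surface is flat (a plane).
Against the integer gridlines: it meets the x-axis at x = 2 (among the integer gridlines); it crosses the z-axis at the gridline z = -2.
Solving for integer coefficients yields p as stated.

x - 3*y - z - 2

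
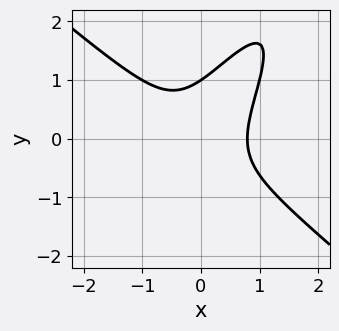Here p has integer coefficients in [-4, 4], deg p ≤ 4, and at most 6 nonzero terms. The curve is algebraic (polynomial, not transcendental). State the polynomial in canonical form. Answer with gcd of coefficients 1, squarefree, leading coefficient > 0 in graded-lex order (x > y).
deg p = 3.
Checking where it meets the axes: it crosses the y-axis at the gridline y = 1.
Fitting integer coefficients to these (and the overall shape) gives p.

2*x^3 - 2*x*y^2 + y^3 - 1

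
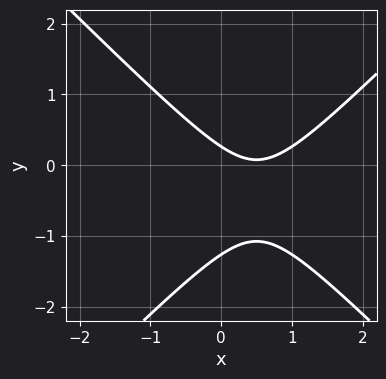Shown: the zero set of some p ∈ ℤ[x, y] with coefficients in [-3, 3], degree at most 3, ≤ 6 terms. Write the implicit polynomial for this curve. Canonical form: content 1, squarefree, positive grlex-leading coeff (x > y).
The degree is 2 — a generic line meets the curve in up to 2 points.
Checking where it meets the axes: it misses every integer gridline on the x-axis.
Solving for integer coefficients yields p as stated.

3*x^2 - 3*y^2 - 3*x - 3*y + 1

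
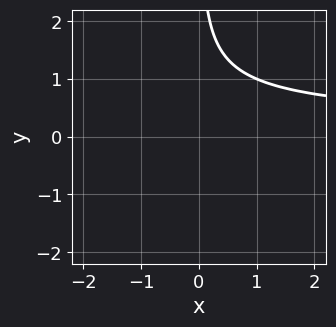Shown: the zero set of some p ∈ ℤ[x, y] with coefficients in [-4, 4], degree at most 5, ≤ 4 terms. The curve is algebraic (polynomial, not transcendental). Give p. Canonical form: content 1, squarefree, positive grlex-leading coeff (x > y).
x*y^3 + 2*x*y^2 - 3

(a) deg p = 4. No degree-3 curve has this shape.
(b) From the visible intercepts: no x-intercept at any integer in the box; it misses every integer gridline on the y-axis.
(c) Fitting integer coefficients to these (and the overall shape) gives p.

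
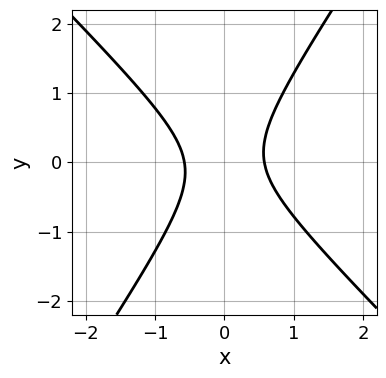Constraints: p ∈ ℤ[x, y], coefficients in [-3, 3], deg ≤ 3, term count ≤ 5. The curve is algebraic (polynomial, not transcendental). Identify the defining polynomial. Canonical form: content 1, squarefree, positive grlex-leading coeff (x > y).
3*x^2 + x*y - 2*y^2 - 1

First, deg p = 2. The shape is more complex than any degree-1 curve.
Next, against the integer gridlines: it misses every integer gridline on the y-axis.
Finally, assembling these constraints gives the stated polynomial.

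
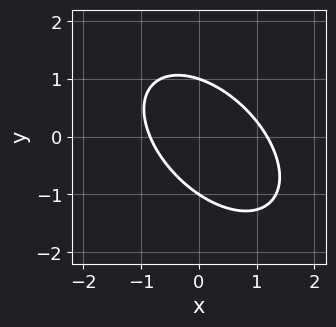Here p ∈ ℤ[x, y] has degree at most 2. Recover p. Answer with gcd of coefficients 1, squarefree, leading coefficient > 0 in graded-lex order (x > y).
1. deg p = 2. A generic line meets the curve in up to 2 points.
2. From the axis intercepts and sections: the y-axis gridline crossings are at y ∈ {-1, 1}.
3. Fitting integer coefficients to these (and the overall shape) gives p.

3*x^2 + 3*x*y + 3*y^2 - x - 3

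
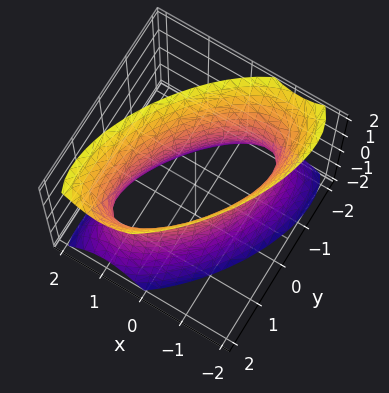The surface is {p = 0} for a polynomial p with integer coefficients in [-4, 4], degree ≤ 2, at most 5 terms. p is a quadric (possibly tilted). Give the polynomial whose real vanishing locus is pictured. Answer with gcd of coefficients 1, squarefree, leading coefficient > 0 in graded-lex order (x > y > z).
(a) Degree: the shape is more complex than any degree-1 surface, so deg p = 2.
(b) From the axis intercepts and sections: among the integer gridlines, it crosses the x-axis at x ∈ {-1, 1}; no z-intercept at any integer in the box.
(c) Fitting integer coefficients to these (and the overall shape) gives p.

3*x^2 - 3*x*y + 2*y^2 - z^2 - 3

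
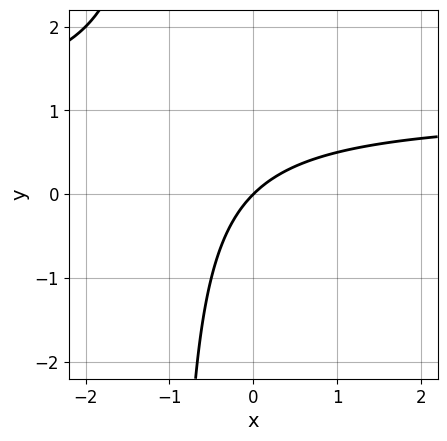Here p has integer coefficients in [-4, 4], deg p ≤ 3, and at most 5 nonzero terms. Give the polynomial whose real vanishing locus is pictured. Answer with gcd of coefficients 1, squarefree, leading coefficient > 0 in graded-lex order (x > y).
The degree is 2 — the shape is more complex than any degree-1 curve.
From the visible intercepts: it crosses the y-axis at the gridline y = 0; one x-axis crossing is at x = 0.
Together with the visible shape, these determine p as stated.

x*y - x + y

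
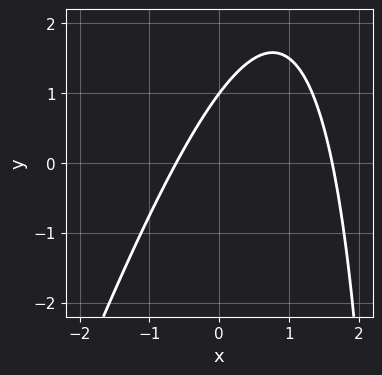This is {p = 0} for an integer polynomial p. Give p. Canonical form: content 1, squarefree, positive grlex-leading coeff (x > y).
3*x^2 - x*y - 3*x + 3*y - 3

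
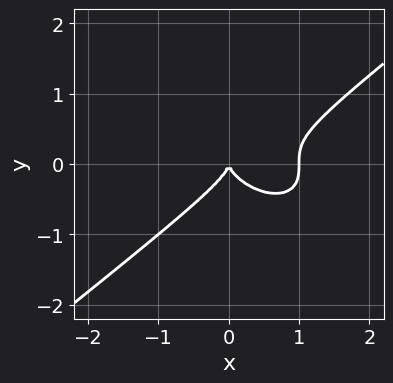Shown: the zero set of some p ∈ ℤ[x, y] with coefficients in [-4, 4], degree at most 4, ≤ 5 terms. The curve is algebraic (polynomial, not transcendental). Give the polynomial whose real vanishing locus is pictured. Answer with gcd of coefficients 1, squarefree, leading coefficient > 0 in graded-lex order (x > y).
deg p = 3.
Observable constraints: it crosses the y-axis at the gridline y = 0; the x-axis gridline crossings are at x ∈ {0, 1}.
Assembling these constraints gives the stated polynomial.

x^3 - 2*y^3 - x^2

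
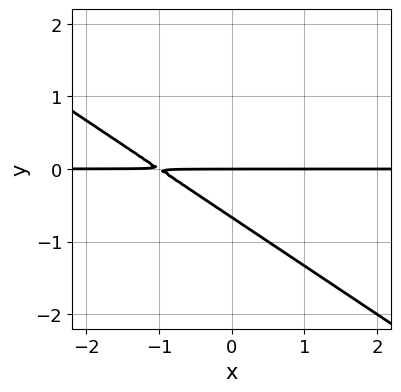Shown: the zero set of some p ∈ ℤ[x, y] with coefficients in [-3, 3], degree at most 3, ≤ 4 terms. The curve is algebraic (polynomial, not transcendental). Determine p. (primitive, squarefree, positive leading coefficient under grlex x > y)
2*x*y + 3*y^2 + 2*y

1. deg p = 2.
2. From the visible intercepts: it crosses the y-axis at the gridline y = 0; every point of the x-axis in the box is on the curve.
3. Assembling these constraints gives the stated polynomial.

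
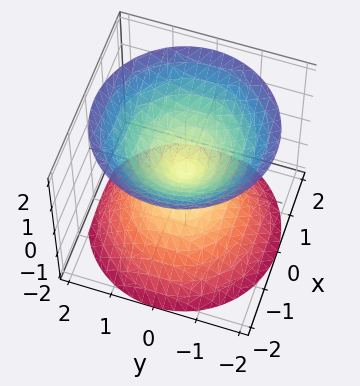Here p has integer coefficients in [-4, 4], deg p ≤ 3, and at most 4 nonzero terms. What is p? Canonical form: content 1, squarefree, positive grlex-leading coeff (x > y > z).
1. There are 2 components. Treating them together as one polynomial.
2. deg p = 2. Two nappes meeting at a single point; a quadric.
3. Symmetries: the z-axis is an axis of rotation, so x and y enter only as x² + y²; the z ↦ −z reflection is a symmetry, so z appears only in even powers.
4. From the axis intercepts and sections: it crosses the x-axis at the gridline x = 0; it meets the z-axis at z = 0 (among the integer gridlines); one y-axis crossing is at y = 0.
5. These observations pin down the coefficients.

x^2 + y^2 - z^2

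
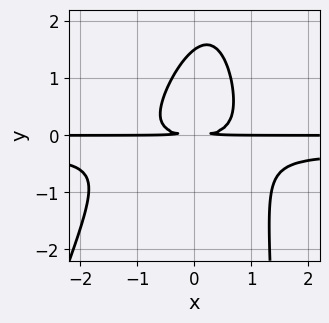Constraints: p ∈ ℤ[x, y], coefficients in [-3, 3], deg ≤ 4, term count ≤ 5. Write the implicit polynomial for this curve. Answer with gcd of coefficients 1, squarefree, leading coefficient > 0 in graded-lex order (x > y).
3*x^2*y^2 - x*y^3 + x^2*y + 2*y^3 - 3*y^2

1. The degree is 4 — no degree-3 curve has this shape.
2. Checking where it meets the axes: the visible x-axis segment lies entirely on the curve.
3. Assembling these constraints gives the stated polynomial.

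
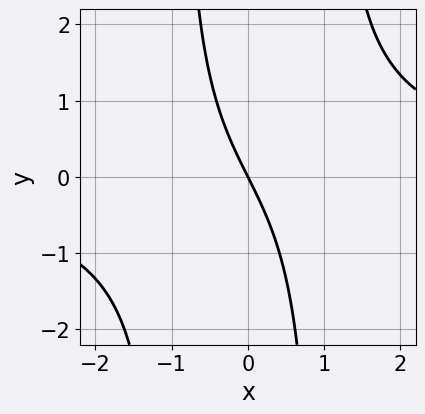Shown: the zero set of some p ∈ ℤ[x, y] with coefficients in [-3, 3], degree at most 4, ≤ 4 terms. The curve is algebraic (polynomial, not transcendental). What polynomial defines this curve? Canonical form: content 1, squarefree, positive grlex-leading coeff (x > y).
x^2*y - 2*x - y

deg p = 3.
Against the integer gridlines: it meets the x-axis at x = 0 (among the integer gridlines); one y-axis crossing is at y = 0.
Together with the visible shape, these determine p as stated.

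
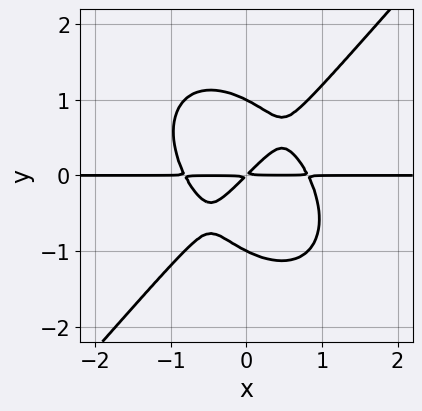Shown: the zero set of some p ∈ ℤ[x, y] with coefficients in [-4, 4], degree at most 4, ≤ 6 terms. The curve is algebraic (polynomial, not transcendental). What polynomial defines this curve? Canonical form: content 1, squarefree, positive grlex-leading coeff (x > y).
(a) deg p = 4. No degree-3 curve has this shape.
(b) From the visible intercepts: among the integer gridlines, it crosses the y-axis at y ∈ {-1, 1}; the visible x-axis segment lies entirely on the curve.
(c) Together with the visible shape, these determine p as stated.

3*x^3*y - 2*y^4 - 2*x*y + 2*y^2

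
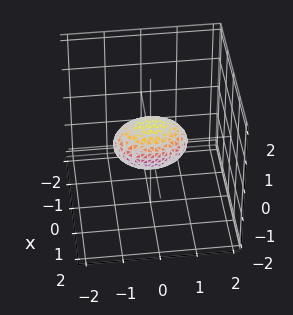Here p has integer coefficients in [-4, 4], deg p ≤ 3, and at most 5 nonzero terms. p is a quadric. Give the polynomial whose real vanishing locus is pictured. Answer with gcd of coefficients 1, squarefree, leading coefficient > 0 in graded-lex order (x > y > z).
2*x^2 + y^2 + 2*z^2 - 1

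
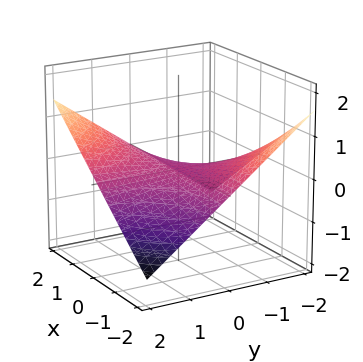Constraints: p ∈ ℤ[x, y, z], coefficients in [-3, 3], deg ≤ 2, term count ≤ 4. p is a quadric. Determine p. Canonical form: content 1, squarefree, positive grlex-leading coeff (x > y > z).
(a) Degree: a hyperbolic paraboloid; a quadric, so deg p = 2.
(b) Reading off the gridlines: every point of the y-axis in the box is on the surface; the visible x-axis segment lies entirely on the surface; it meets the z-axis at z = 0 (among the integer gridlines).
(c) Assembling these constraints gives the stated polynomial.

x*y - 3*z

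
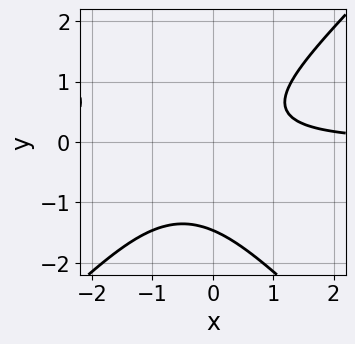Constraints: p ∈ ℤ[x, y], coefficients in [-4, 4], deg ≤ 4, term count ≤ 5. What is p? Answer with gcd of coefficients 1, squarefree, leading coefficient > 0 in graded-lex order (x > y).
x^2*y - y^3 + x*y - y^2 - 1

First, degree: a generic line meets the curve in up to 3 points, so deg p = 3.
Next, checking where it meets the axes: the curve avoids every integer x-axis point in the box.
Finally, the integer polynomial consistent with all of this is the stated p.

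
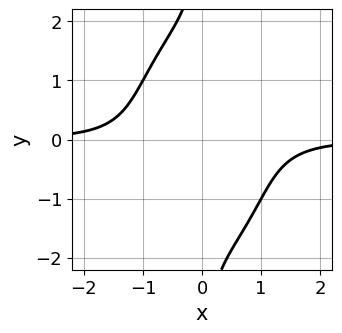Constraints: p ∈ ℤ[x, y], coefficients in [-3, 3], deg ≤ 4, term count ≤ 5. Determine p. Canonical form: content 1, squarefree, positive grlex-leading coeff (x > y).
3*x^3*y + x*y^3 - x*y + 3

deg p = 4. No degree-3 curve has this shape.
From the visible intercepts: the curve avoids every integer x-axis point in the box; the curve avoids every integer y-axis point in the box.
Putting this together gives p.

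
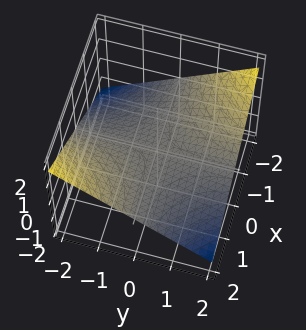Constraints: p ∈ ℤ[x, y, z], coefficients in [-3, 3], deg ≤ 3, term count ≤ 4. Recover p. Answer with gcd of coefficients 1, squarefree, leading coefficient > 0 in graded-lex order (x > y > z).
1. The degree is 2 — a hyperbolic paraboloid; a quadric.
2. From the axis intercepts and sections: the visible x-axis segment lies entirely on the surface; the visible y-axis segment lies entirely on the surface; it crosses the z-axis at the gridline z = 0.
3. Putting this together gives p.

x*y + 3*z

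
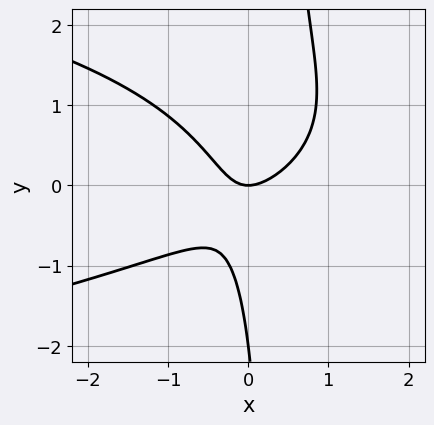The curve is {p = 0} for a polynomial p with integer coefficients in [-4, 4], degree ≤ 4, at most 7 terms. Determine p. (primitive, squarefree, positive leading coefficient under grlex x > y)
3*x*y^2 + 3*x^2 - 2*x*y - y^2 - 2*y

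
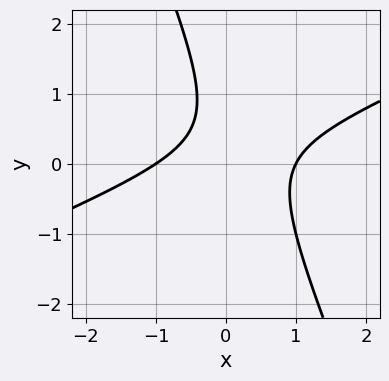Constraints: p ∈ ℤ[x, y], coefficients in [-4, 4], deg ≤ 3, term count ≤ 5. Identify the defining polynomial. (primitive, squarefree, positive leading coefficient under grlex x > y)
x^2 - 2*x*y - y^2 + y - 1

(a) Degree: no degree-1 curve has this shape, so deg p = 2.
(b) Observable constraints: the x-axis gridline crossings are at x ∈ {-1, 1}; no y-intercept at any integer in the box.
(c) Solving for integer coefficients yields p as stated.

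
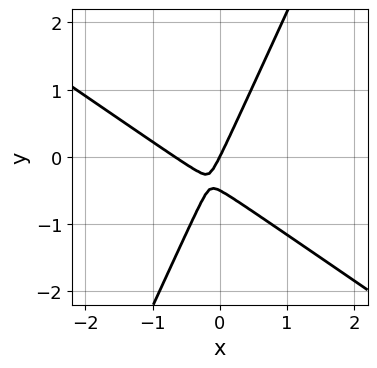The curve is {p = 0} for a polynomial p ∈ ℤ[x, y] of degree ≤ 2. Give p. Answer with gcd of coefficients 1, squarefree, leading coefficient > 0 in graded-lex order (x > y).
3*x^2 + 3*x*y - 2*y^2 + 2*x - y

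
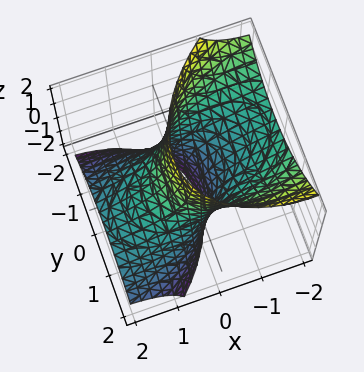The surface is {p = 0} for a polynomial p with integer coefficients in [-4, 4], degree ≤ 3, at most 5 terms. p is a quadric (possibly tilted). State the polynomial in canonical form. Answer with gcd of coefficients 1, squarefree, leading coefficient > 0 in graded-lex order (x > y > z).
x^2 - x*y + 3*x*z + 2*y^2 - 2

1. The degree is 2 — the shape is more complex than any degree-1 surface.
2. Observable constraints: the y-axis gridline crossings are at y ∈ {-1, 1}; no z-intercept at any integer in the box.
3. These observations pin down the coefficients.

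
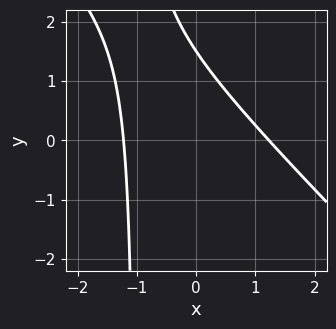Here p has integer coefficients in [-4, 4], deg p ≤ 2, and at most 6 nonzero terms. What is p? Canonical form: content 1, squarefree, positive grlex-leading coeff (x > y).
(a) The degree is 2 — the shape is more complex than any degree-1 curve.
(b) Solving for integer coefficients yields p as stated.

2*x^2 + 2*x*y + 2*y - 3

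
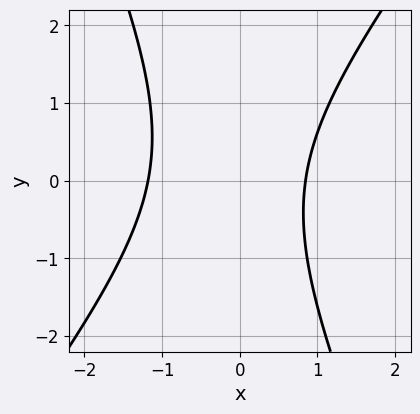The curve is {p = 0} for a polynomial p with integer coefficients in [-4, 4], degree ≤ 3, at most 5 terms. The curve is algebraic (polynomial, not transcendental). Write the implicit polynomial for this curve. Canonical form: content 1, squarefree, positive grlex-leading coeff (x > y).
3*x^2 - x*y - y^2 + x - 3

1. Degree: the shape is more complex than any degree-1 curve, so deg p = 2.
2. Against the integer gridlines: it misses every integer gridline on the y-axis.
3. Solving for integer coefficients yields p as stated.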